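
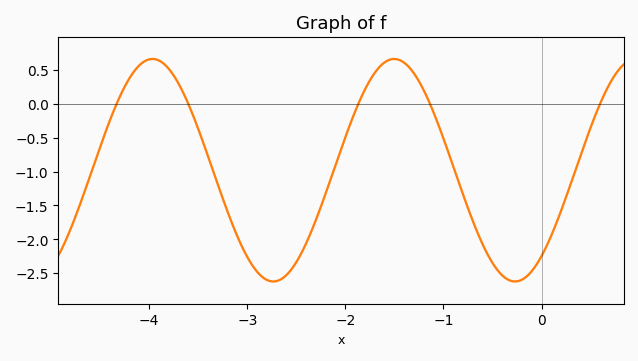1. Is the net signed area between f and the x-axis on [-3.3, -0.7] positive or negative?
negative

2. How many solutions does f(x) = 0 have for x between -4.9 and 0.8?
5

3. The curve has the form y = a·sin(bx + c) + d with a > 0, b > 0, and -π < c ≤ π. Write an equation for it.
y = 1.64sin(2.5x - 0.88) - 0.98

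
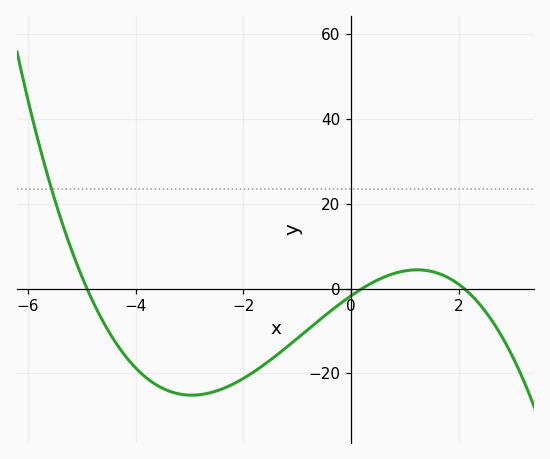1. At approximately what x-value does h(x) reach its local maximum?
1.2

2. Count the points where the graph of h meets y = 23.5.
1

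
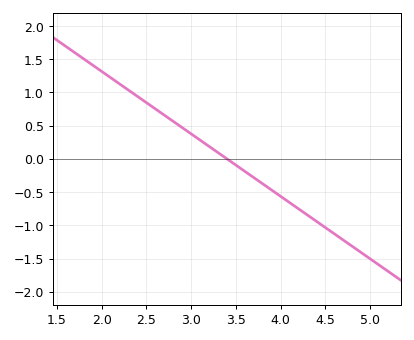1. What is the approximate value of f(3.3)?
0.1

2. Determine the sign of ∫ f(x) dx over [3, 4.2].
negative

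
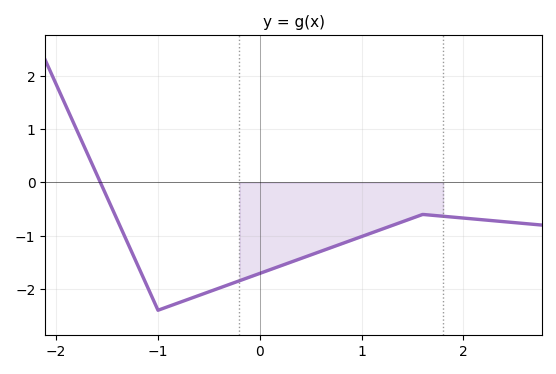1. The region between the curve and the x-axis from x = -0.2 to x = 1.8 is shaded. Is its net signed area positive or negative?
negative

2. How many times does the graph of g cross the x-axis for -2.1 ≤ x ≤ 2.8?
1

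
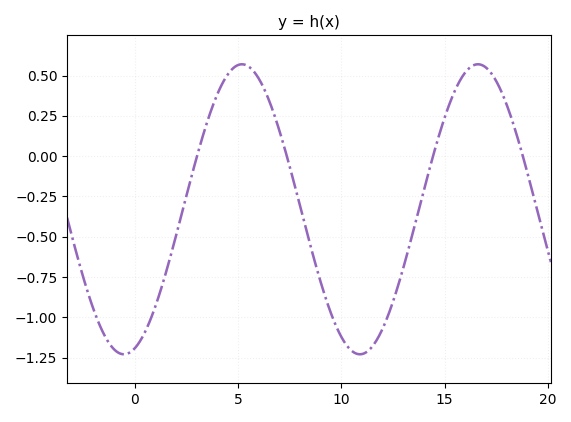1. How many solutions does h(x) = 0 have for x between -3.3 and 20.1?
4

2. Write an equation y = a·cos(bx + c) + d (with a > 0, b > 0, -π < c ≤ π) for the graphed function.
y = 0.9cos(0.55x - 2.85) - 0.33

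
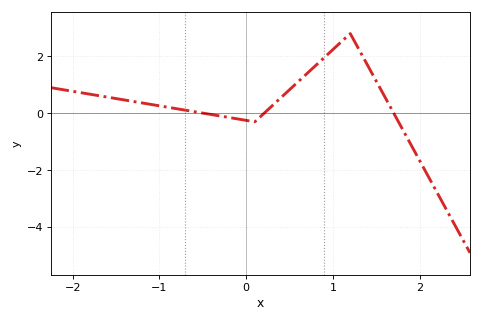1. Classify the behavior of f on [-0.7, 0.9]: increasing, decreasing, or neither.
neither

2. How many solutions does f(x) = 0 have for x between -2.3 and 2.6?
3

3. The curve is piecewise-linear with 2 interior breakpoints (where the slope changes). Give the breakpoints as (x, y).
(0.1, -0.3); (1.2, 2.8)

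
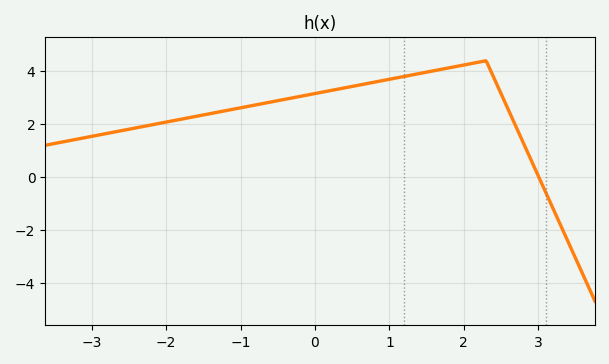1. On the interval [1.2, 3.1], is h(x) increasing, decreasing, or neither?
neither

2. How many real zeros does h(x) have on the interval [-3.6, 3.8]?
1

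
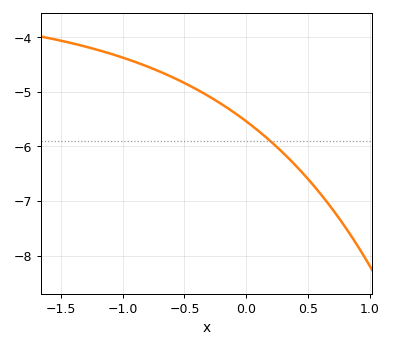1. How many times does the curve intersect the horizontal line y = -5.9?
1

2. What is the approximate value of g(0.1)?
-5.7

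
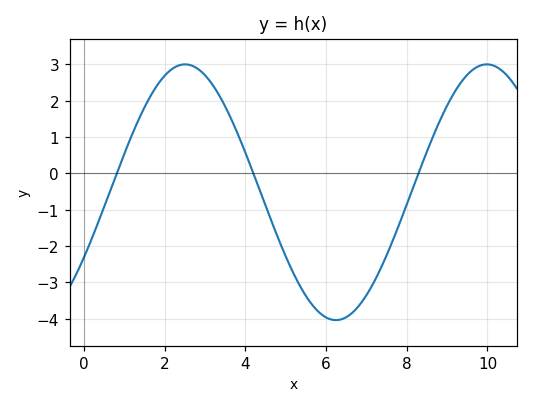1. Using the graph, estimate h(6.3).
-4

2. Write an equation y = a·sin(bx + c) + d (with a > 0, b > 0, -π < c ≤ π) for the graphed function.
y = 3.52sin(0.84x - 0.53) - 0.52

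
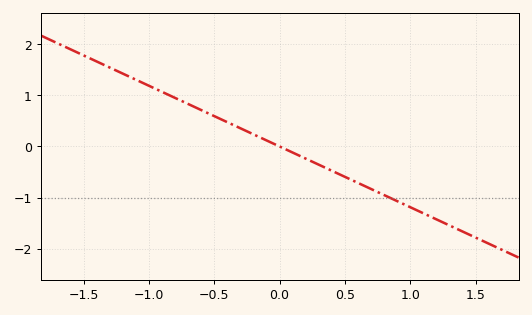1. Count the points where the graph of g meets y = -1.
1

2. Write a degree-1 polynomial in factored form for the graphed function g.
y = -1.19(x - 0)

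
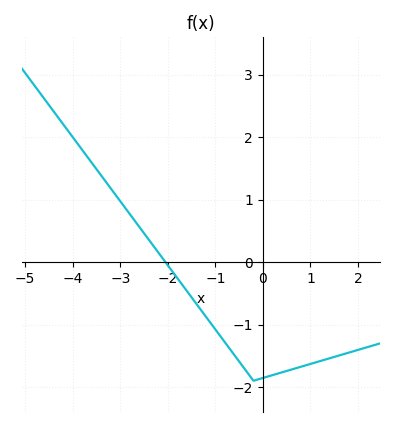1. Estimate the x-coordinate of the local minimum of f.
-0.199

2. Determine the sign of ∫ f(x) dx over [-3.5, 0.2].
negative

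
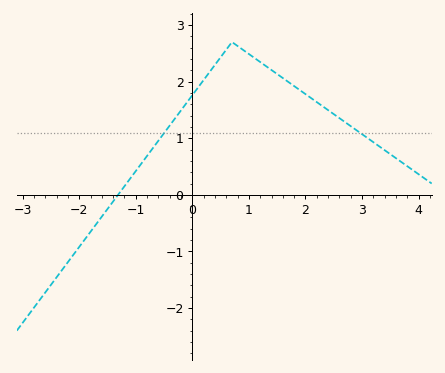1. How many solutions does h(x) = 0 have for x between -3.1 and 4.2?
1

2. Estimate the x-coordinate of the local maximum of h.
0.7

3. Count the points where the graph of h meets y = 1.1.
2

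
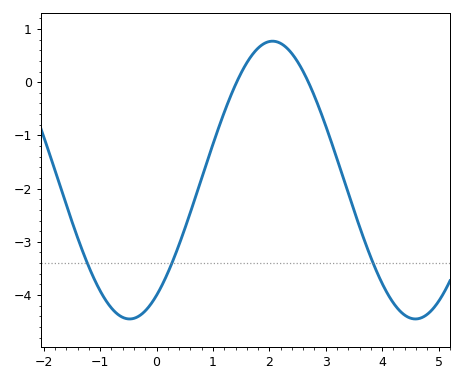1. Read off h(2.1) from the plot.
0.766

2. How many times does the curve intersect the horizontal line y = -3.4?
3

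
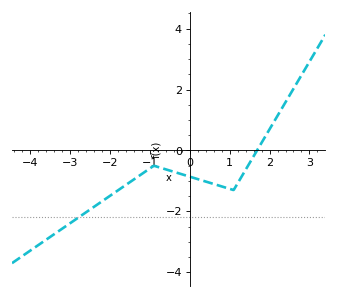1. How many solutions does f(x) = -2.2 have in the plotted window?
1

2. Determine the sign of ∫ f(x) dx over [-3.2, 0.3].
negative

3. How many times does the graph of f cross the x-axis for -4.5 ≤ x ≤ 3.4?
1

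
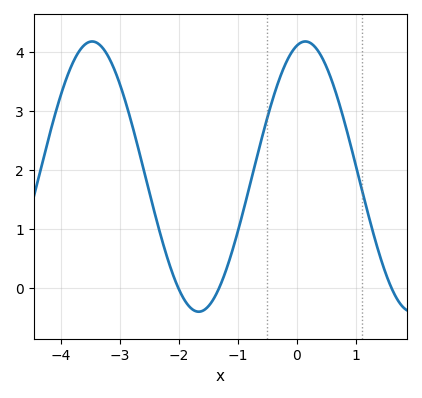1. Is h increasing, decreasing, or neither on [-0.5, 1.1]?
neither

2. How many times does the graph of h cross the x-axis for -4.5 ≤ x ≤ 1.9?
3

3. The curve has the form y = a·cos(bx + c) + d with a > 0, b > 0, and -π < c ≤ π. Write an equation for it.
y = 2.29cos(1.74x - 0.252) + 1.89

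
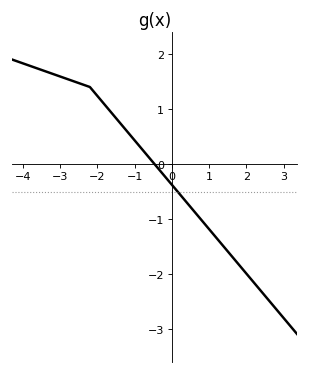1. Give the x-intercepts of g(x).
-0.466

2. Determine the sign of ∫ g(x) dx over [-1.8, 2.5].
negative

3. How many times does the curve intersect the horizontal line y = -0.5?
1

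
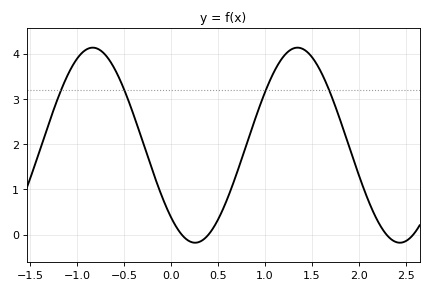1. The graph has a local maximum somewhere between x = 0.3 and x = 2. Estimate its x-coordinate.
1.3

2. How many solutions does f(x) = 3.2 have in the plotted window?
4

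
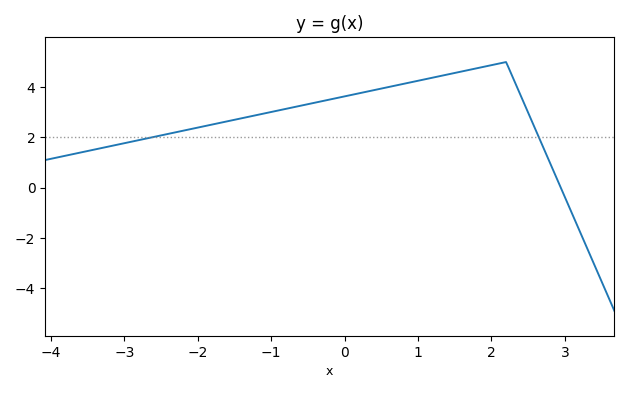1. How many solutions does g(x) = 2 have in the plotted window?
2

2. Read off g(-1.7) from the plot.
2.58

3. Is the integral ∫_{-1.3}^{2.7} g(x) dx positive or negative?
positive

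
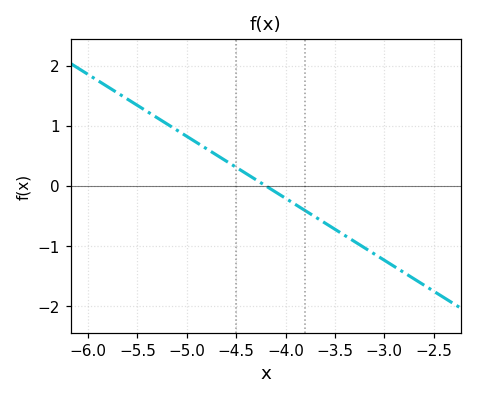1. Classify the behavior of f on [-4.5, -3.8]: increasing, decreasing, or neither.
decreasing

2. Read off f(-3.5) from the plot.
-0.7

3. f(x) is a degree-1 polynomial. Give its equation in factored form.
y = -1.03(x + 4.2)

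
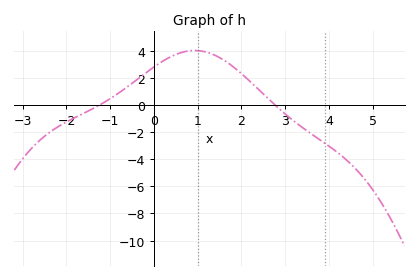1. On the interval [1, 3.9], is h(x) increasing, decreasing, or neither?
decreasing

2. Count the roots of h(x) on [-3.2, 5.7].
2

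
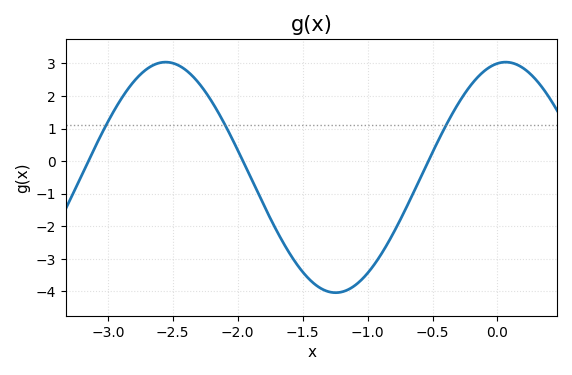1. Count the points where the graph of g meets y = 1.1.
3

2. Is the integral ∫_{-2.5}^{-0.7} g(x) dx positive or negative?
negative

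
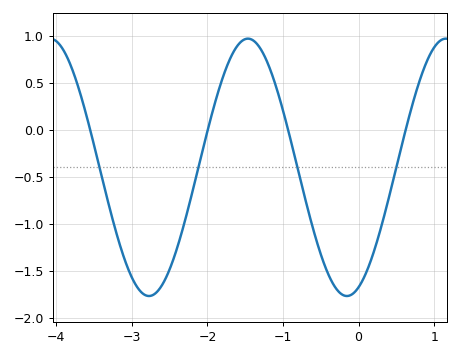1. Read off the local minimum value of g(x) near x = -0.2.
-1.77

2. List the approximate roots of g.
-3.55, -1.99, -0.933, 0.623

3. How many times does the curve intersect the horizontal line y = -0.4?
4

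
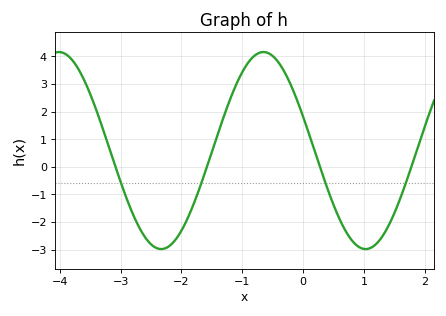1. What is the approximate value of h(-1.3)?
1.85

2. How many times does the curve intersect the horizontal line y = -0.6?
4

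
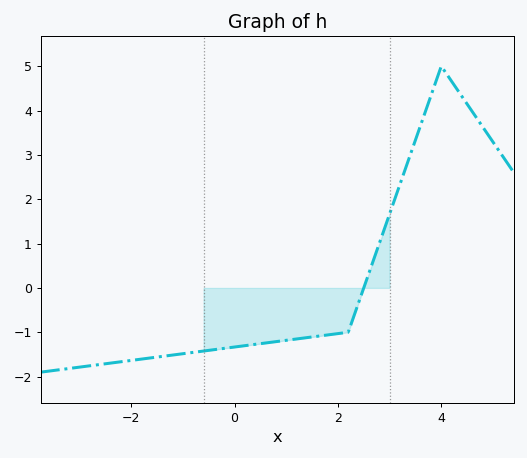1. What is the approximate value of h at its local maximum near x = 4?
5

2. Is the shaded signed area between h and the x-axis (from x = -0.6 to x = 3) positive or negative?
negative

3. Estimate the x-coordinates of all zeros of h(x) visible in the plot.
2.6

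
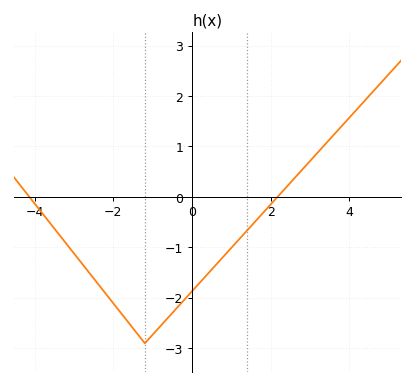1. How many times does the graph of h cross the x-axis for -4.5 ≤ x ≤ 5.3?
2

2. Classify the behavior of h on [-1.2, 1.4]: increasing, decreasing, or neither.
increasing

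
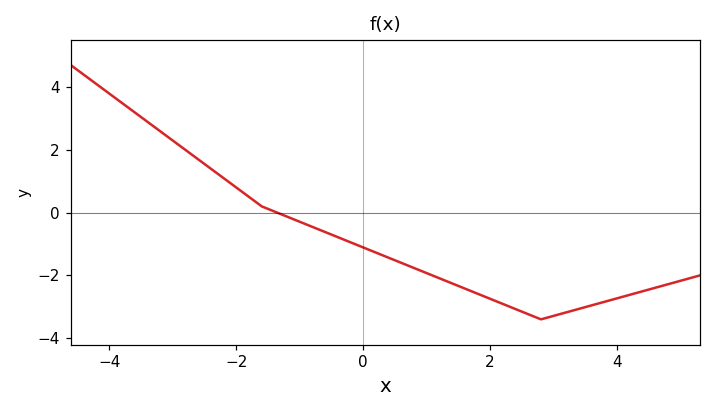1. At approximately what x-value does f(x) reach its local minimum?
2.8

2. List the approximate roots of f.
-1.4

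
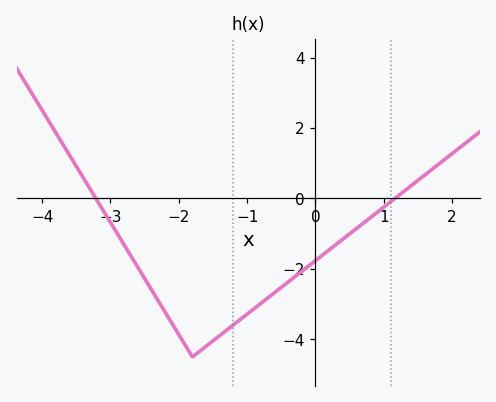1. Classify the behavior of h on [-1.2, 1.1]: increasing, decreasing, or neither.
increasing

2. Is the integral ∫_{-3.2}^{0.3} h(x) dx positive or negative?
negative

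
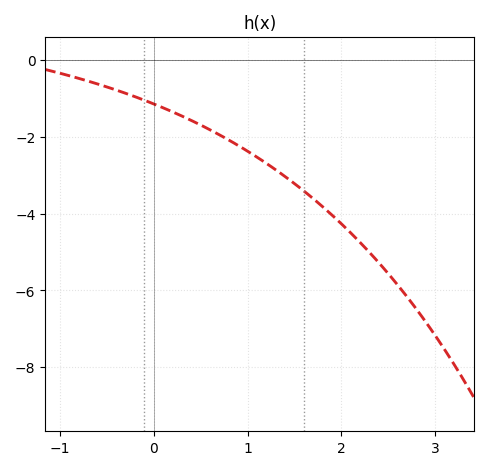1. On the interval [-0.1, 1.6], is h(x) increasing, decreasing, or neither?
decreasing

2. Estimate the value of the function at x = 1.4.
-3.03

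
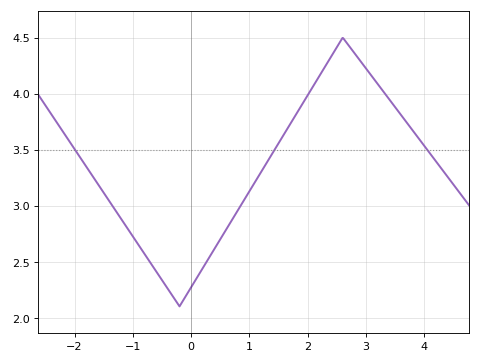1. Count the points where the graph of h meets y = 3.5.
3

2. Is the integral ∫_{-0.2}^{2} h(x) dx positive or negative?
positive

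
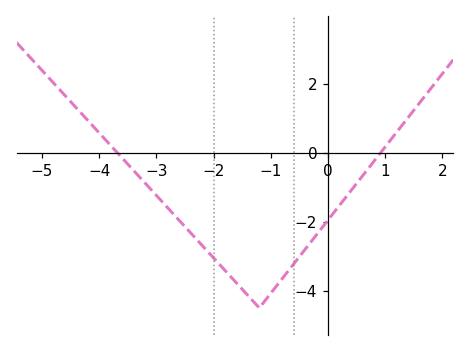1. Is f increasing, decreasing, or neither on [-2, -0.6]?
neither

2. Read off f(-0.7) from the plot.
-3.4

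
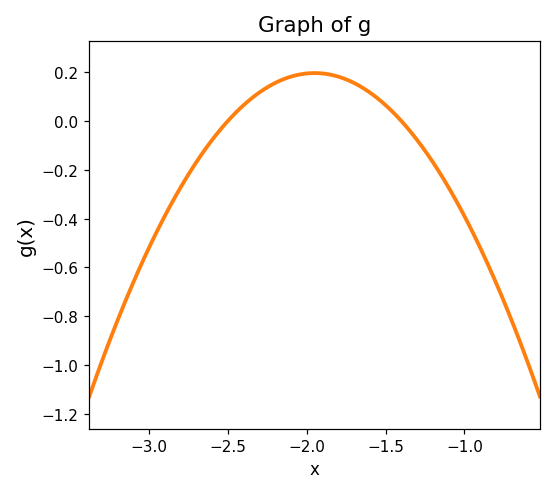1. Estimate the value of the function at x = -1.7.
0.16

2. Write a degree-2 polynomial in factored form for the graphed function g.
y = -0.65(x + 2.5)(x + 1.4)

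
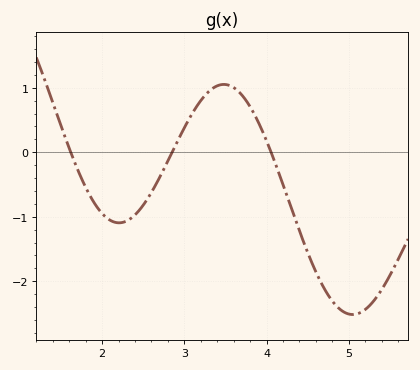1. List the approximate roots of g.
1.6, 2.9, 4.1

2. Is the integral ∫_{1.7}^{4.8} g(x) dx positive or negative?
negative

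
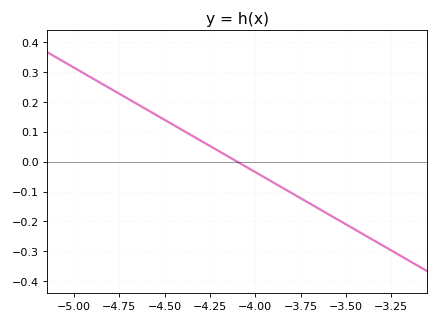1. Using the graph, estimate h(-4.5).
0.14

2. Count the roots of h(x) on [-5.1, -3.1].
1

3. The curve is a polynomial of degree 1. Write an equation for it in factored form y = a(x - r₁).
y = -0.35(x + 4.1)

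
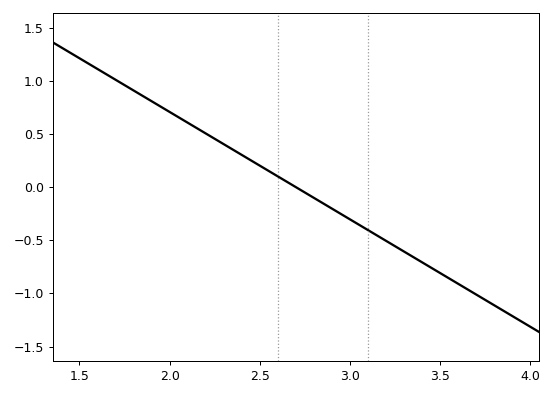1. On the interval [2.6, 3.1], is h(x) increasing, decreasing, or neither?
decreasing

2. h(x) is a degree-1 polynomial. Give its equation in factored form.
y = -1.01(x - 2.7)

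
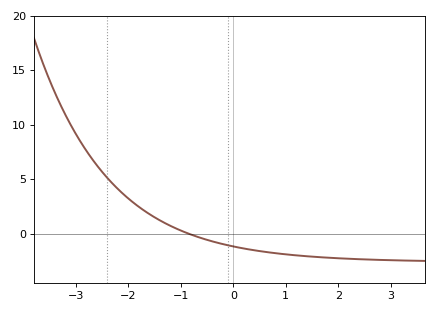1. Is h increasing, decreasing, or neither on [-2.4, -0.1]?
decreasing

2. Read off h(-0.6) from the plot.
-0.428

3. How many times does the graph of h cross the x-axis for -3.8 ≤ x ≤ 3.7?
1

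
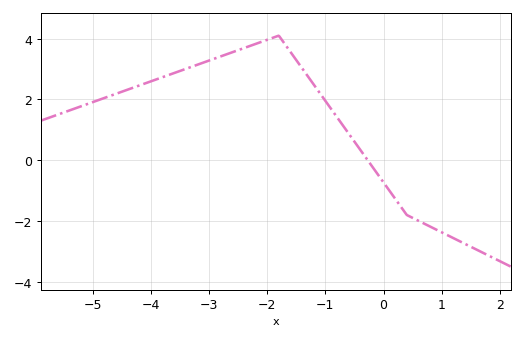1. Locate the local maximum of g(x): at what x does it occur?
-1.8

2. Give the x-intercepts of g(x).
-0.271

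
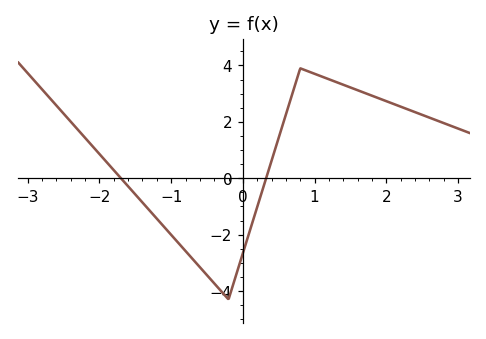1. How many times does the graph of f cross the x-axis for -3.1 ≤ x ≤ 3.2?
2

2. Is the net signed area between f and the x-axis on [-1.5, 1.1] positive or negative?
negative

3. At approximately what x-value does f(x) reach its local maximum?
0.8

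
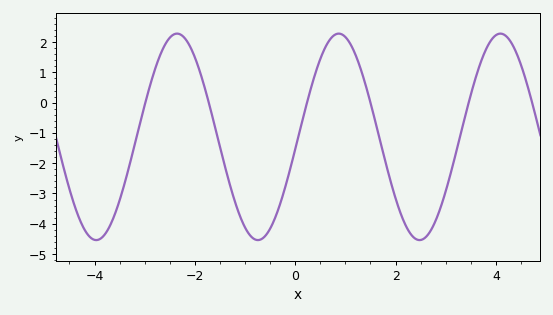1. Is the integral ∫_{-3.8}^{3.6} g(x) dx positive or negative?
negative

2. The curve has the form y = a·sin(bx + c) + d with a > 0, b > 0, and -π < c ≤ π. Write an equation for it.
y = 3.41sin(1.9x - 0.12) - 1.13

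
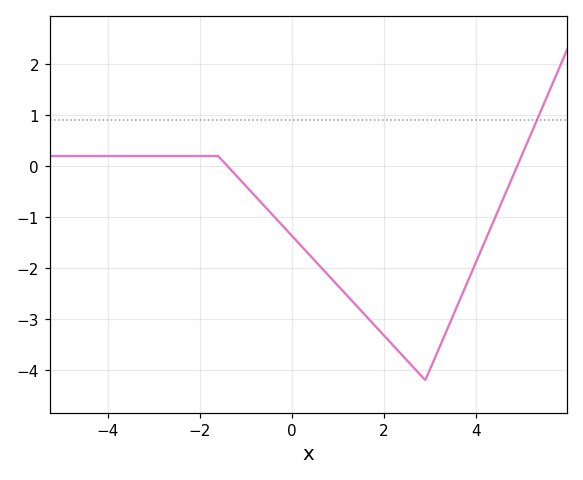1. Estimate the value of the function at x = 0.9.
-2.24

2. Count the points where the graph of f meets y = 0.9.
1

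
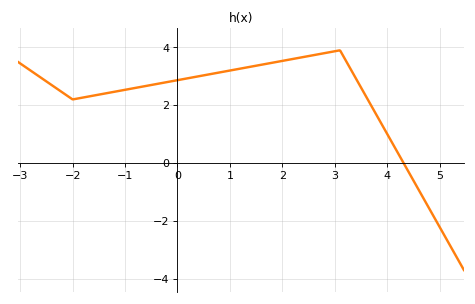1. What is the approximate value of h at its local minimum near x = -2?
2.2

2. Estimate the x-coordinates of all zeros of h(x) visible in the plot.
4.4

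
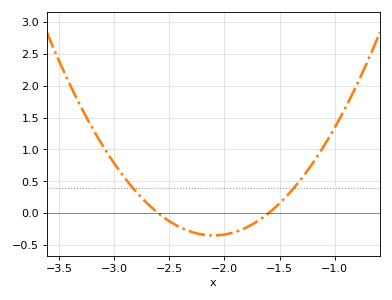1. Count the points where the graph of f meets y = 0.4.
2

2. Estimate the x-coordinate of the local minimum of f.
-2.1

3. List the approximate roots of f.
-2.6, -1.6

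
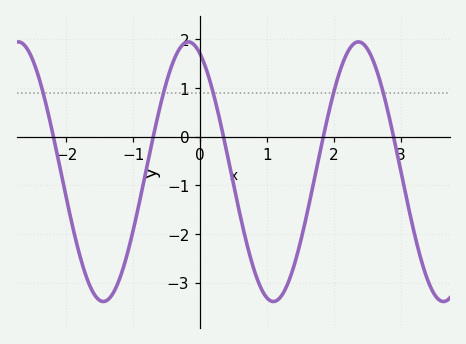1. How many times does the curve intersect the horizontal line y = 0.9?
5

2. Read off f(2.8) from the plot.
0.6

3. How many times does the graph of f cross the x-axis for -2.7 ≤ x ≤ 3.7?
5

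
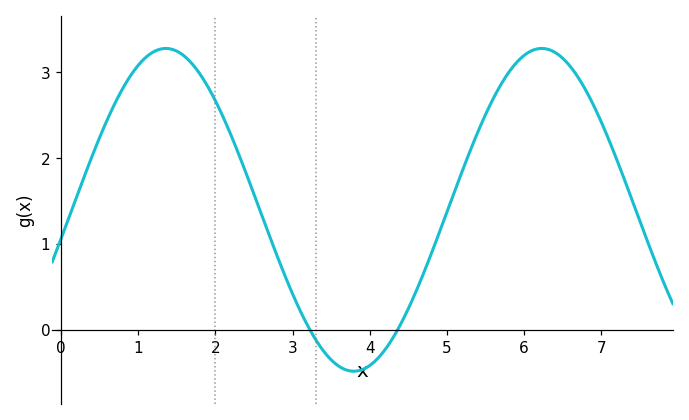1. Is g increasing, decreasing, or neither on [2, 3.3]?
decreasing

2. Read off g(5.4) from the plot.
2.31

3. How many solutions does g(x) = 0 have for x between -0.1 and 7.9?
2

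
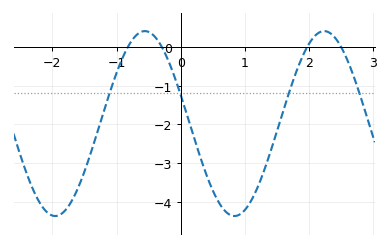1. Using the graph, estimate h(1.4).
-2.7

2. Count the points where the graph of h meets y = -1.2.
4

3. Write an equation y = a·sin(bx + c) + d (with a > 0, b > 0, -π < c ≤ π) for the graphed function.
y = 2.39sin(2.2x + 2.8) - 1.98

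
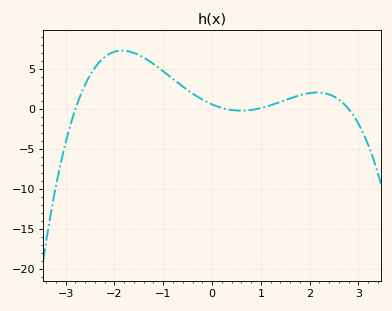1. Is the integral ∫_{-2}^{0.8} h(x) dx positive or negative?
positive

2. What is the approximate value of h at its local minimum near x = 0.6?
-0.189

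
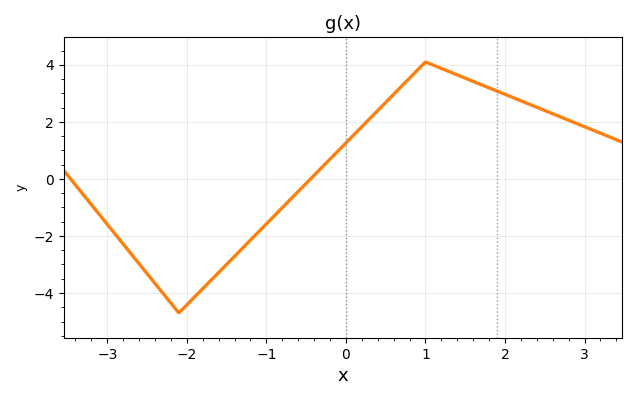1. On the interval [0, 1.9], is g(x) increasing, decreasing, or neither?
neither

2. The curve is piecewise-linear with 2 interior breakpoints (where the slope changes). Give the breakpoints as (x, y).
(-2.1, -4.7); (1, 4.1)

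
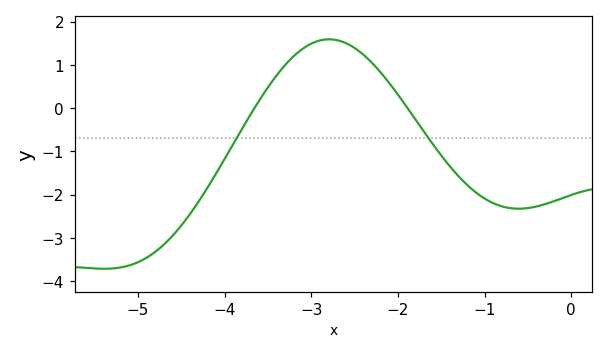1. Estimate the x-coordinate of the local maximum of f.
-2.79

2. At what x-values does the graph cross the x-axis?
-3.66, -1.89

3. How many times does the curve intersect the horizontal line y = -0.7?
2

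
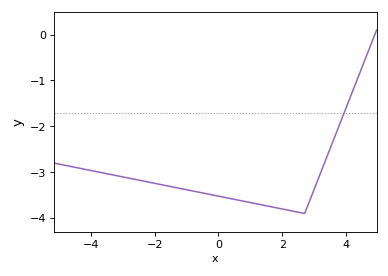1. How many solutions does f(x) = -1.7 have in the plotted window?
1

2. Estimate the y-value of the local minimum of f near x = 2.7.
-3.9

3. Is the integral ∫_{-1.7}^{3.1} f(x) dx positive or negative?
negative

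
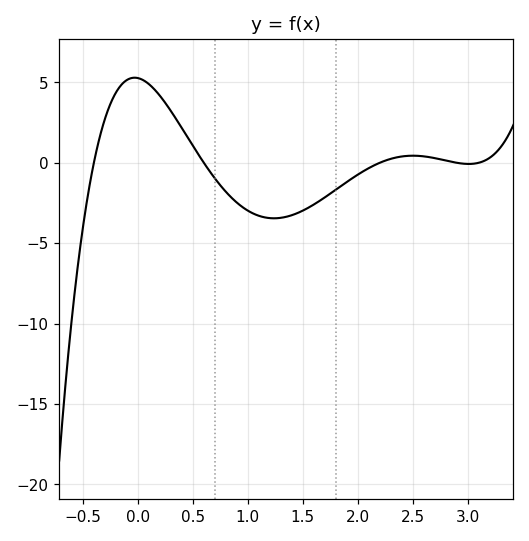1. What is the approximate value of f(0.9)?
-2.5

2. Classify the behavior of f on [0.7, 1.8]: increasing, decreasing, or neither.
neither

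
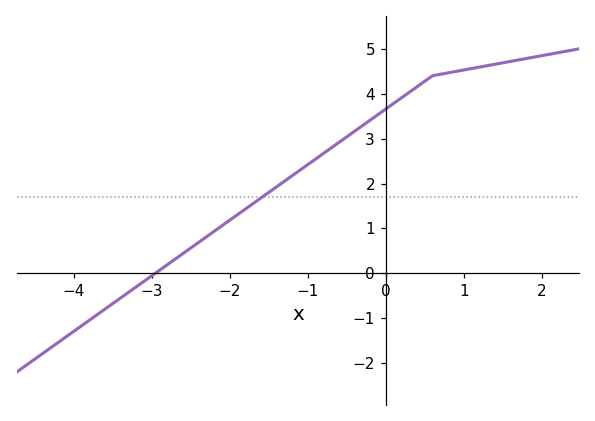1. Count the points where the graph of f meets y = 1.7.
1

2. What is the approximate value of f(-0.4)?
3.2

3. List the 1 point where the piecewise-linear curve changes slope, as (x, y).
(0.6, 4.4)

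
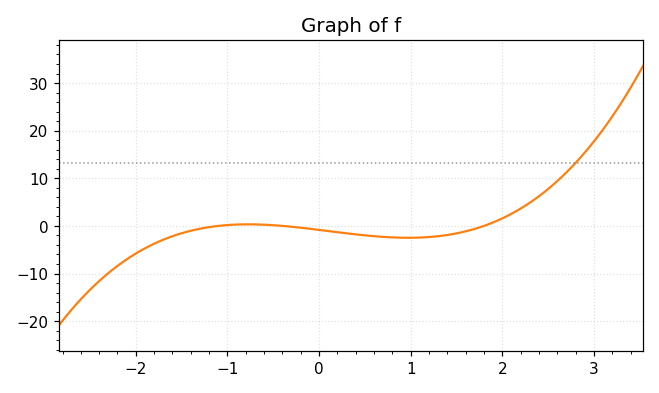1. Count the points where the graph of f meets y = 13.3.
1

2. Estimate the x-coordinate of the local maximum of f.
-0.8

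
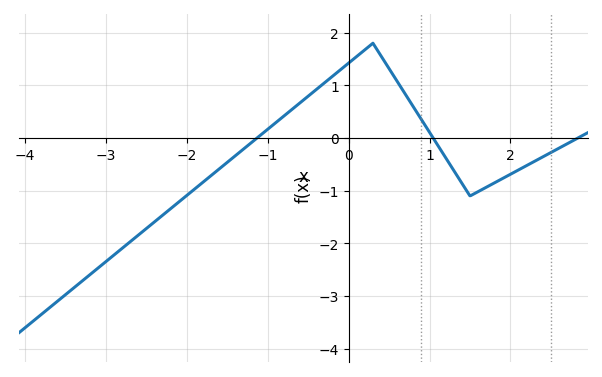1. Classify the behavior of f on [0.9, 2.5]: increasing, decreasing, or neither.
neither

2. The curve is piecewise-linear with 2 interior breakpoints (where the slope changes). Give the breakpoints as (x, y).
(0.3, 1.8); (1.5, -1.1)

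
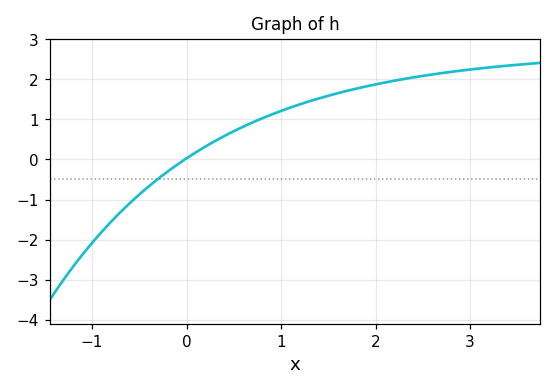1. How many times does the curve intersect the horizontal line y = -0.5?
1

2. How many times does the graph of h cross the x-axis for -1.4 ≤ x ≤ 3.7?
1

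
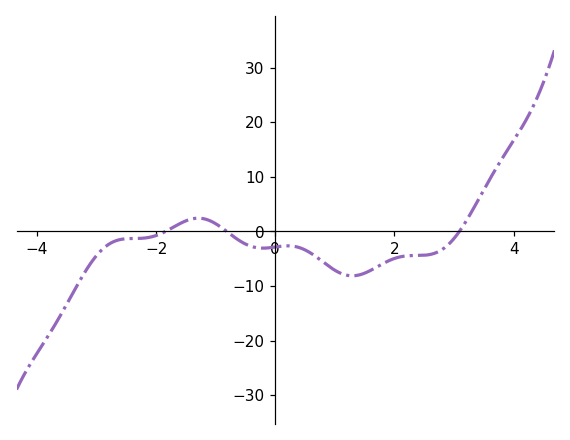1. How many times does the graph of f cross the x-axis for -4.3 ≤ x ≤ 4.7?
3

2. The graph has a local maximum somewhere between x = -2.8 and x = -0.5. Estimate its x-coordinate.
-1.29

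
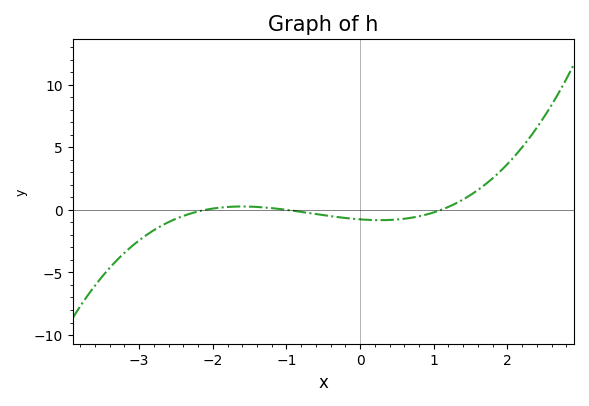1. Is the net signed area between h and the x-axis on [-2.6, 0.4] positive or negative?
negative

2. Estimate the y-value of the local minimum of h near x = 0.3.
-0.824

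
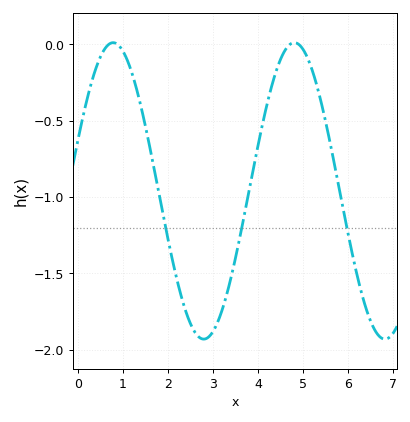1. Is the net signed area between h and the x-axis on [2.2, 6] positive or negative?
negative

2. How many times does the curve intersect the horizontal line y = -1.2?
3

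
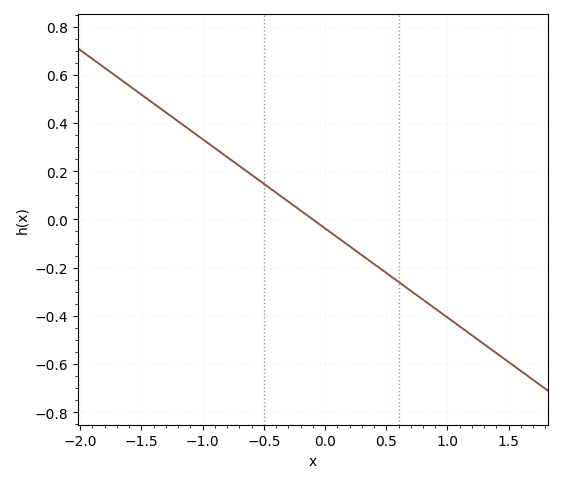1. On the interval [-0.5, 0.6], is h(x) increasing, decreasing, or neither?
decreasing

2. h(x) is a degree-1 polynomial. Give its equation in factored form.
y = -0.37(x + 0.1)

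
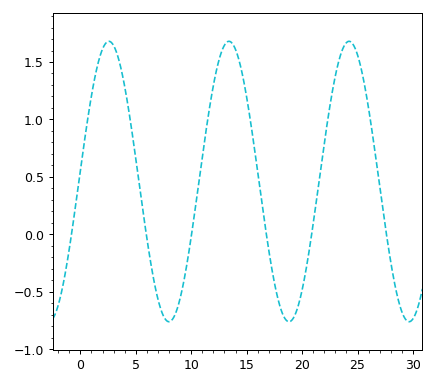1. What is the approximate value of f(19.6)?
-0.637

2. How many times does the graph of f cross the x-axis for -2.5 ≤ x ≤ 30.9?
6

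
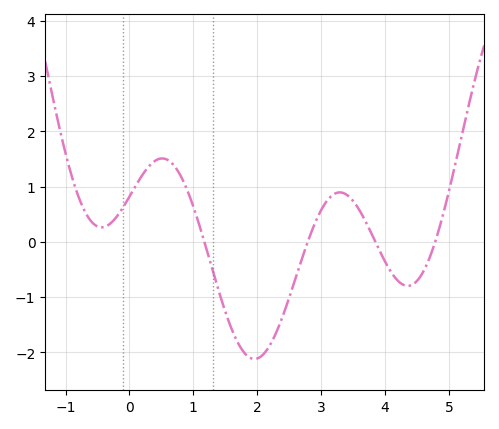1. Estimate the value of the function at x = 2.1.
-2.03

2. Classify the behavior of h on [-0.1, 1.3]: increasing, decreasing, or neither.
neither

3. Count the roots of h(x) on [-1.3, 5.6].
4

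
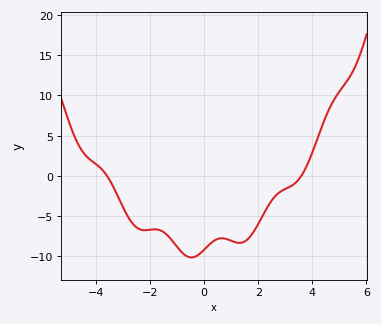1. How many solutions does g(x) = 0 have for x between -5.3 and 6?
2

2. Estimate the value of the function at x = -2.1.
-6.74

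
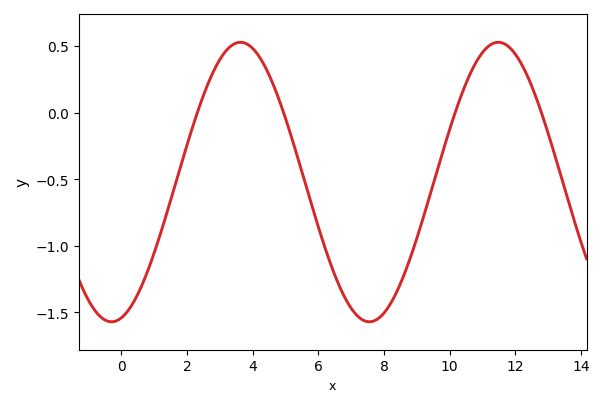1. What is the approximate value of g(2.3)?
-0.008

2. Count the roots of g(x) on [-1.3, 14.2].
4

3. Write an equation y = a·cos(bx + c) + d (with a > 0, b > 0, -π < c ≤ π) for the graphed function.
y = 1.05cos(0.8x - 2.9) - 0.52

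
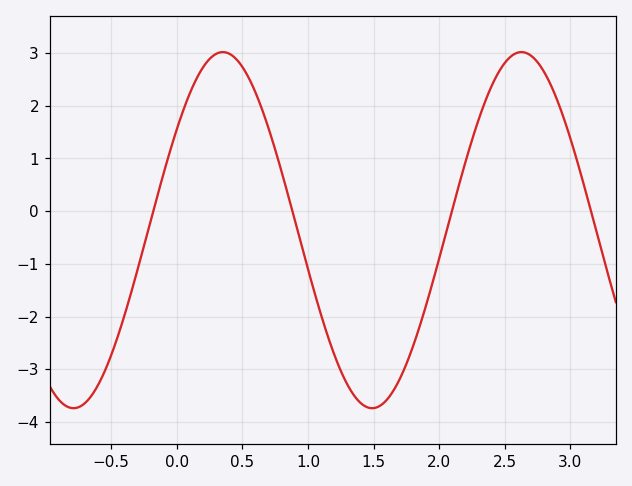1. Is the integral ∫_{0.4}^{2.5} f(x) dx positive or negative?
negative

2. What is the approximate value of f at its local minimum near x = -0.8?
-3.74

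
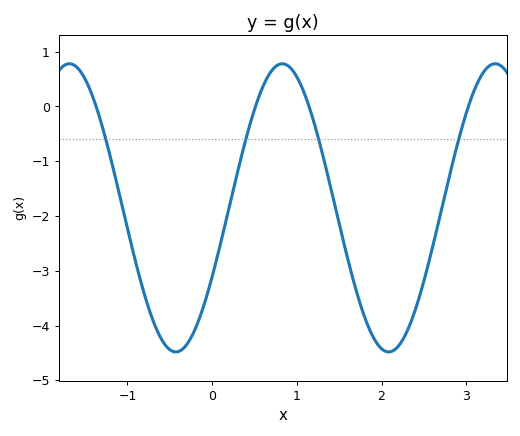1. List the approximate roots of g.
-1.4, 0.5, 1.1, 3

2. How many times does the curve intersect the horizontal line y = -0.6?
4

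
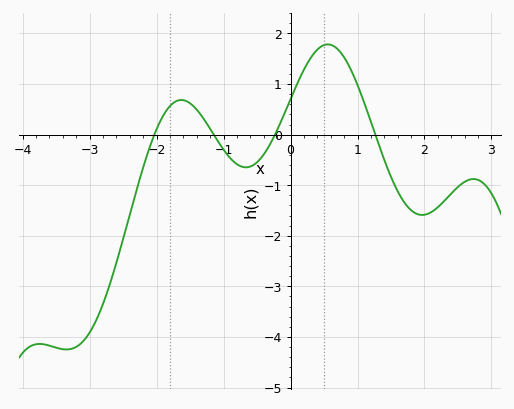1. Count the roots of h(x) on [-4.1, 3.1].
4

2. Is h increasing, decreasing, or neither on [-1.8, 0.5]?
neither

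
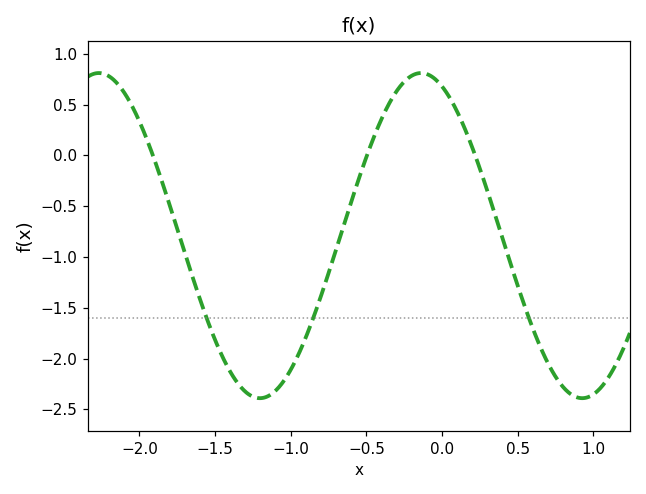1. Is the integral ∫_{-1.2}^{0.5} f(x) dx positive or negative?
negative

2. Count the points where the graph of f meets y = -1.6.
3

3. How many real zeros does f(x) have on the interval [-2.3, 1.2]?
3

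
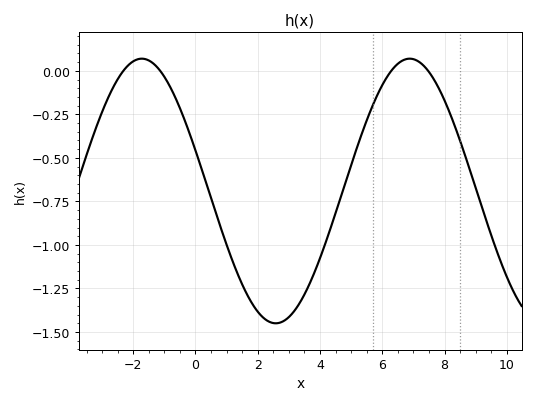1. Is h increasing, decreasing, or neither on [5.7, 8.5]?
neither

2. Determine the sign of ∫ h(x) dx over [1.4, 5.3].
negative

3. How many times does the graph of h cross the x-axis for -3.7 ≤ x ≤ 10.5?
4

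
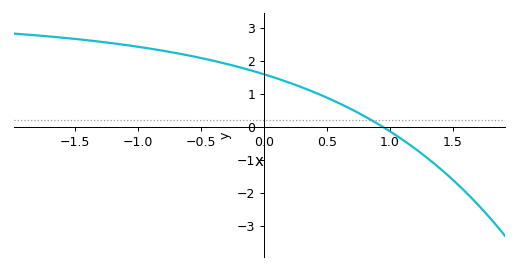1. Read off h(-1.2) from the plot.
2.54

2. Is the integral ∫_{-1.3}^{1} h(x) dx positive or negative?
positive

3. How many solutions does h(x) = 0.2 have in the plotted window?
1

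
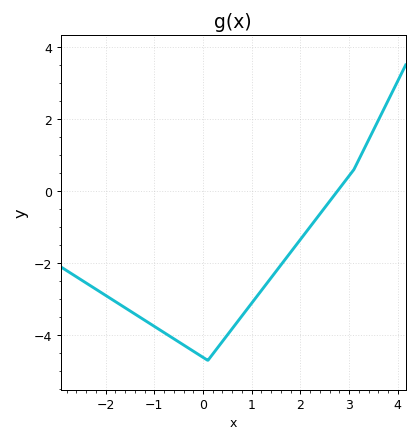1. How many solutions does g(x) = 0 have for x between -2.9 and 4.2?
1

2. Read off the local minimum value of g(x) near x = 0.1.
-4.7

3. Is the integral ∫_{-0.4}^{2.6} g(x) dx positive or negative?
negative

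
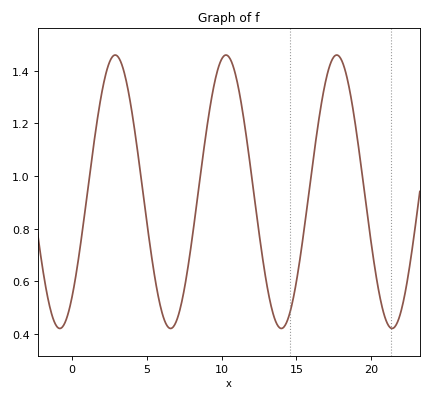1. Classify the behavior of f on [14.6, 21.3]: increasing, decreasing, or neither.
neither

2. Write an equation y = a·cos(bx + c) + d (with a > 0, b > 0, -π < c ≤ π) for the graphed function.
y = 0.52cos(0.85x - 2.47) + 0.94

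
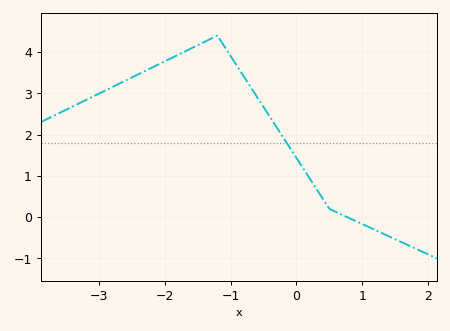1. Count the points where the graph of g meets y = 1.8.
1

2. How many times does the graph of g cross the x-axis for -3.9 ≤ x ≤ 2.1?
1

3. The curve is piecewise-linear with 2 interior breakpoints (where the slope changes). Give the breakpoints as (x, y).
(-1.2, 4.4); (0.5, 0.2)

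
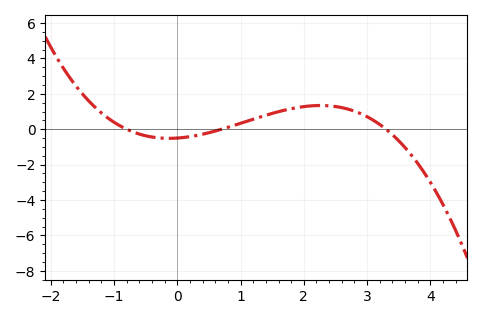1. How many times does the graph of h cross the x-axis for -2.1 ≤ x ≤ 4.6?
3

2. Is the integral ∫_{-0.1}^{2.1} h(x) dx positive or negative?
positive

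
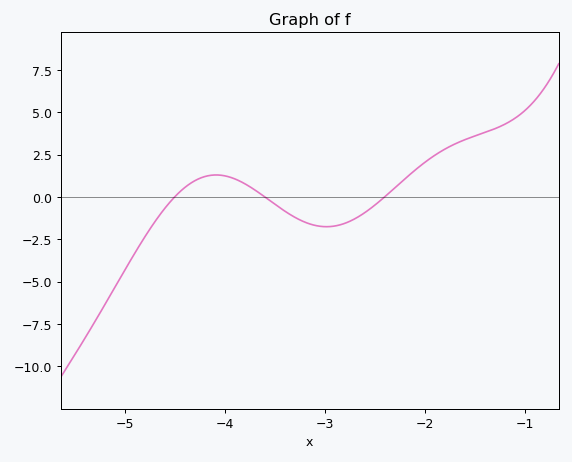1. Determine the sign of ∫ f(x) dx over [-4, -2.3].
negative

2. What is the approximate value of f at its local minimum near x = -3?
-1.75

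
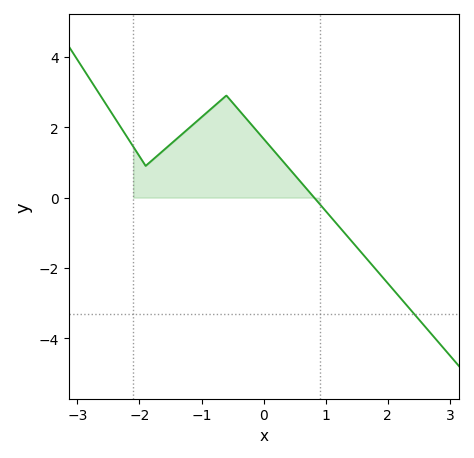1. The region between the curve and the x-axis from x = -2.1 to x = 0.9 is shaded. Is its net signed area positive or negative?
positive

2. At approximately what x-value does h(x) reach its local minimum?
-1.9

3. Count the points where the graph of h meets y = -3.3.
1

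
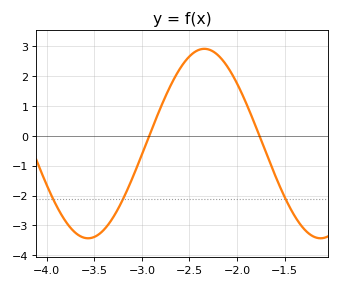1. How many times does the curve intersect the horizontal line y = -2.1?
3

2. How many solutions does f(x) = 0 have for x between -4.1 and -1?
2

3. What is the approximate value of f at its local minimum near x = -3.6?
-3.4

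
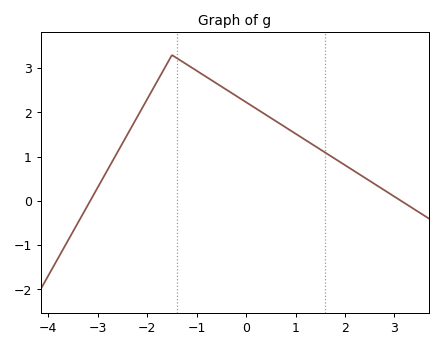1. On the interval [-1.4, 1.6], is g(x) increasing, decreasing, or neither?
decreasing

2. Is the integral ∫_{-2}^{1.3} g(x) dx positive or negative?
positive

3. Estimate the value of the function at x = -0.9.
2.87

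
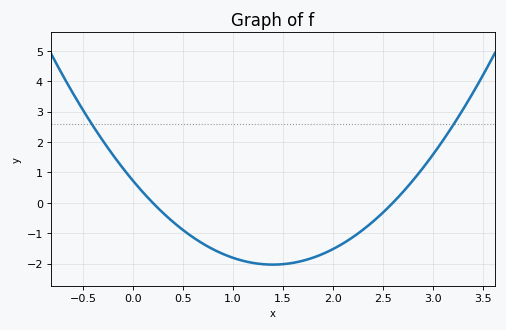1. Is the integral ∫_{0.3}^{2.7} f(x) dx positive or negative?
negative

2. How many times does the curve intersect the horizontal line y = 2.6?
2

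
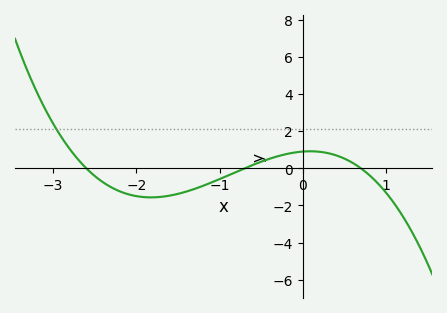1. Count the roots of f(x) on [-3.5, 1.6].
3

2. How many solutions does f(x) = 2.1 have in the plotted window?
1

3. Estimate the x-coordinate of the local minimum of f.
-1.8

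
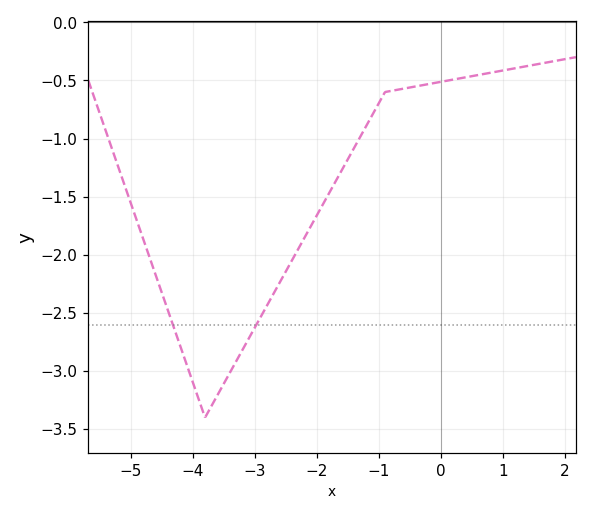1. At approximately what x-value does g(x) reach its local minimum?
-3.8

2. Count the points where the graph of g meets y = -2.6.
2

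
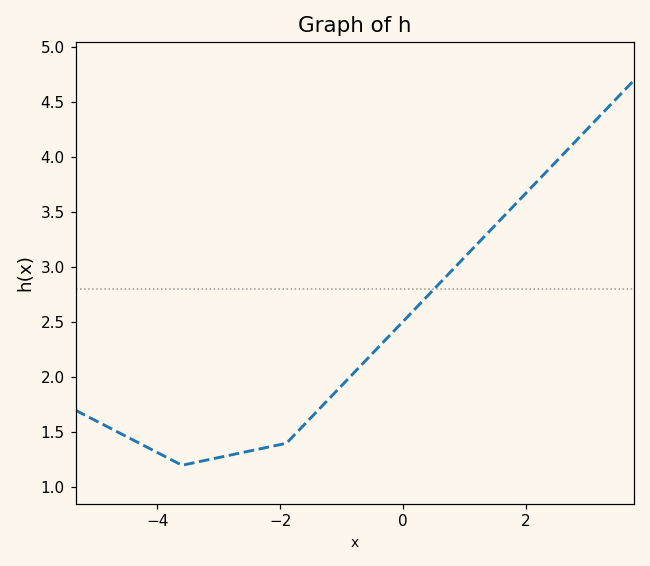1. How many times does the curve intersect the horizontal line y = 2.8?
1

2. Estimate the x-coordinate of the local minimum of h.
-3.6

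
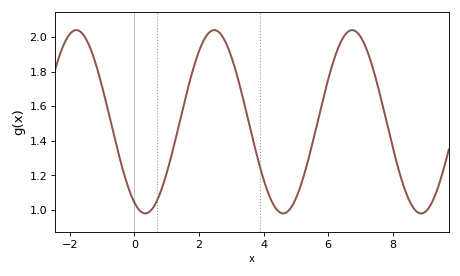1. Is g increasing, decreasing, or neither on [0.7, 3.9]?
neither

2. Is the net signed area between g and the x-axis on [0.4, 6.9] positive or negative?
positive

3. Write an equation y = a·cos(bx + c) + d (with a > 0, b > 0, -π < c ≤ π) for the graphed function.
y = 0.53cos(1.5x + 2.7) + 1.51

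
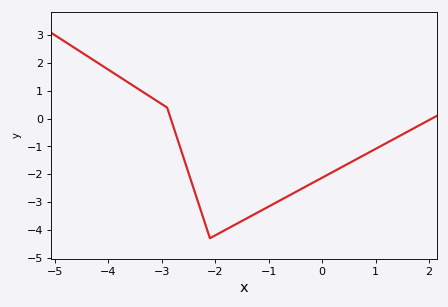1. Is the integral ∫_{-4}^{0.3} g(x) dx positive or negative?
negative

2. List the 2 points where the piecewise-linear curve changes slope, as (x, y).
(-2.9, 0.4); (-2.1, -4.3)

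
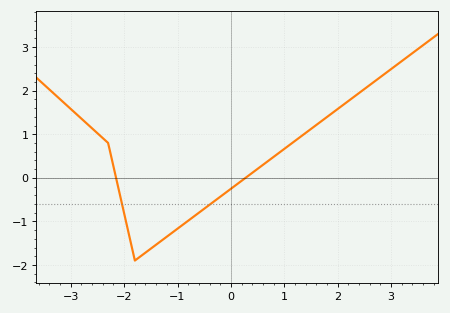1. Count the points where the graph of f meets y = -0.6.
2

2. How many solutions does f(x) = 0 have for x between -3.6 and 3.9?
2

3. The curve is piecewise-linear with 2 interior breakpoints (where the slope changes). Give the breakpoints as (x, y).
(-2.3, 0.8); (-1.8, -1.9)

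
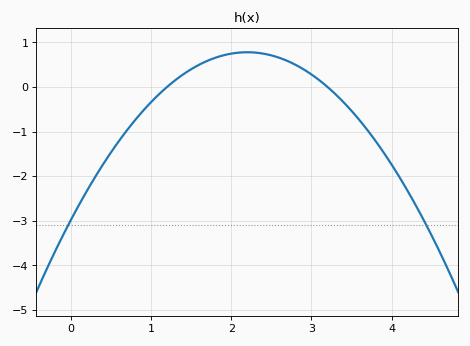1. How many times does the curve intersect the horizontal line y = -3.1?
2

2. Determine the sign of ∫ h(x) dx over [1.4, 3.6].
positive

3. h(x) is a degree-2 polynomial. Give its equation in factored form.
y = -0.78(x - 1.2)(x - 3.2)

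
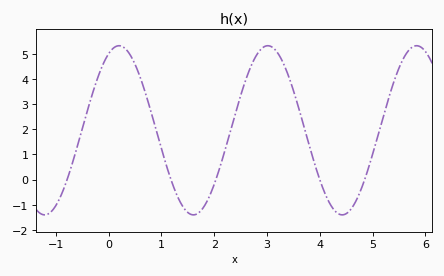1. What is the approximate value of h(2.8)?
4.94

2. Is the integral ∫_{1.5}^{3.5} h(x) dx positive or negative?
positive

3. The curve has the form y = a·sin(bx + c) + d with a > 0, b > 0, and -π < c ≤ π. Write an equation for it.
y = 3.36sin(2.23x + 1.13) + 1.96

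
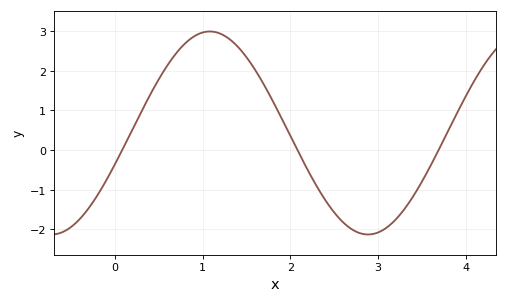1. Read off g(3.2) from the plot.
-1.8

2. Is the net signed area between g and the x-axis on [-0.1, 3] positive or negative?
positive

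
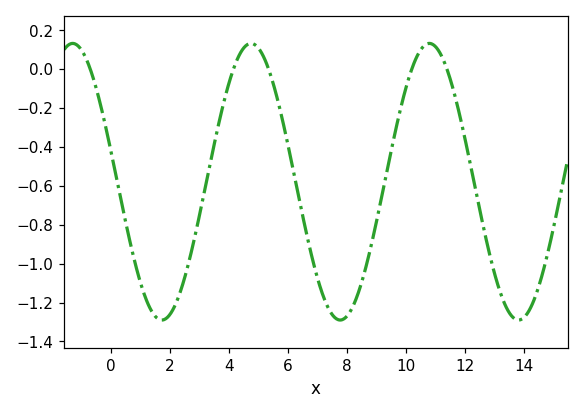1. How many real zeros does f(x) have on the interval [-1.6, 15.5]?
5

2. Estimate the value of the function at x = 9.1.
-0.72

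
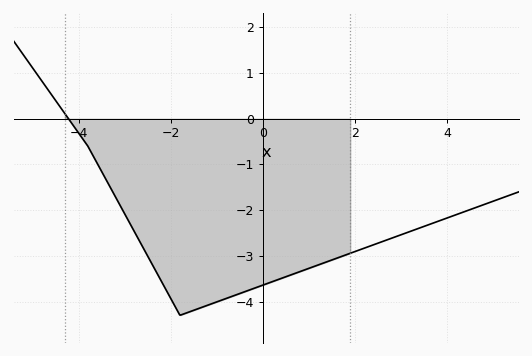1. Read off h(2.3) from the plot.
-2.8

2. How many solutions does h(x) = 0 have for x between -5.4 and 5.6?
1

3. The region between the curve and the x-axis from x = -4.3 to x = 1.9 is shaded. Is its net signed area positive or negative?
negative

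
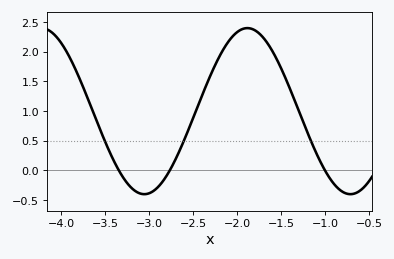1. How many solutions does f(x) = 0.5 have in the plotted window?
3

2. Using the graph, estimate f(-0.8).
-0.35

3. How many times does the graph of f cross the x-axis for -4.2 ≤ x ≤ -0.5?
3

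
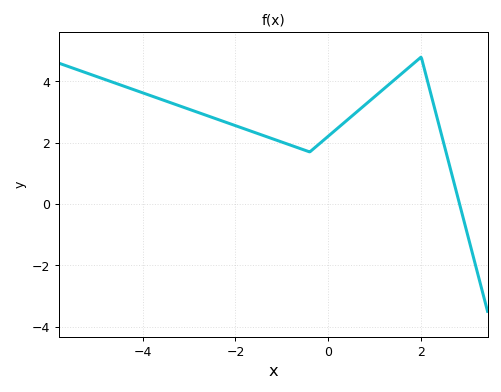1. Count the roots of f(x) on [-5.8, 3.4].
1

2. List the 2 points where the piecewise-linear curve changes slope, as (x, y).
(-0.4, 1.7); (2, 4.8)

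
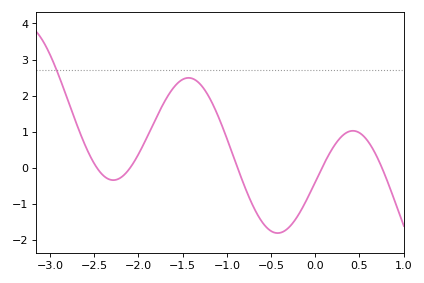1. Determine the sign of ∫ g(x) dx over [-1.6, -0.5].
positive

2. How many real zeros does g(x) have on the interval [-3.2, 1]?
5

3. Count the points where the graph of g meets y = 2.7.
1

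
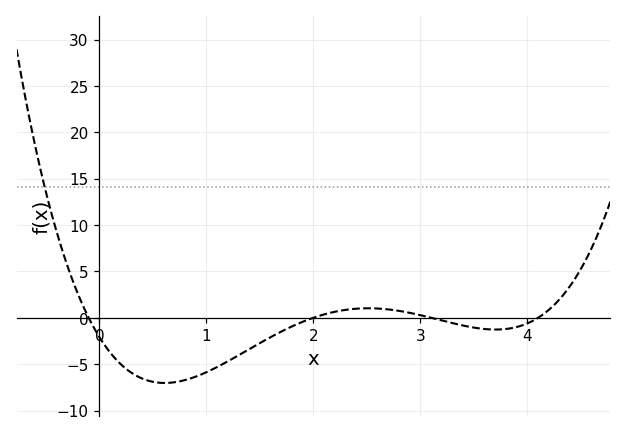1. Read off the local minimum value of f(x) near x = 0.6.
-7.03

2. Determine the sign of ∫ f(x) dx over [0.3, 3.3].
negative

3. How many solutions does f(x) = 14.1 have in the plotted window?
1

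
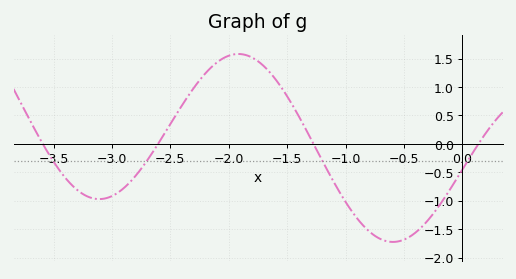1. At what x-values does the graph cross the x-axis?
-3.59, -2.6, -1.28, 0.137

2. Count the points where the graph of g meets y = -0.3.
4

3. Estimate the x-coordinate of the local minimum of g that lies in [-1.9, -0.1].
-0.596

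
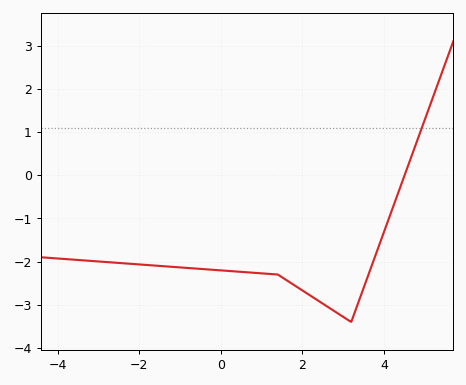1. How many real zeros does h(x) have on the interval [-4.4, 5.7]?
1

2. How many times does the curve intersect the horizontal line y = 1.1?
1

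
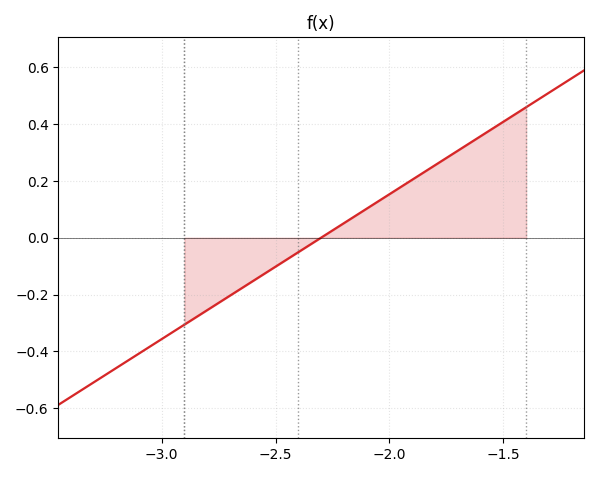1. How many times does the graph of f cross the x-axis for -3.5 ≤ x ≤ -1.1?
1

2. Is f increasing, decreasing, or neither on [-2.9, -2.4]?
increasing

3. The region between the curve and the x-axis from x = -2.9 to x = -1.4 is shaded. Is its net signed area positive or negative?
positive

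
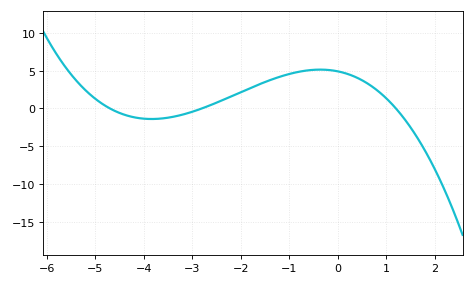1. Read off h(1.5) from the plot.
-2.48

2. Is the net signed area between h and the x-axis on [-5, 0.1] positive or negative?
positive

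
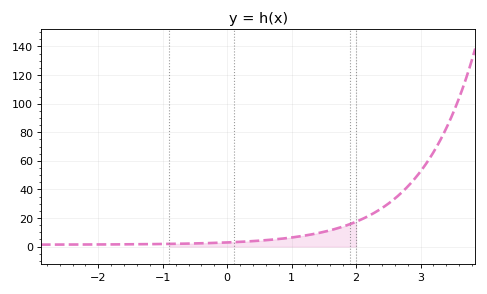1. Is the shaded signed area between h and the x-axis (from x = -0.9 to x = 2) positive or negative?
positive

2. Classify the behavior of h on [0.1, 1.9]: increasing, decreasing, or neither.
increasing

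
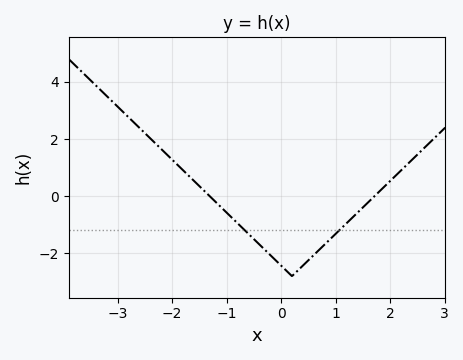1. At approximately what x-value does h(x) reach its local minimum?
0.2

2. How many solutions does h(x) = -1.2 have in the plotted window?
2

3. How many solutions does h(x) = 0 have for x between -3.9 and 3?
2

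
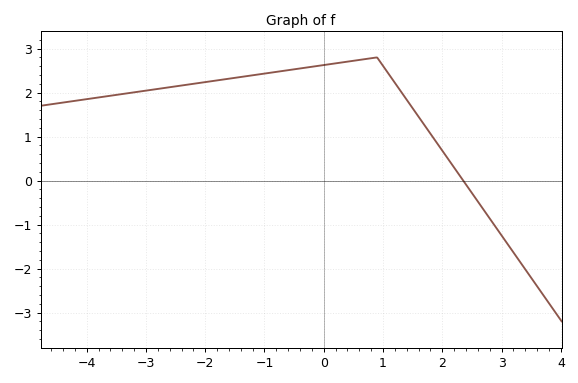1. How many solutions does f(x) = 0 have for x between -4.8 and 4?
1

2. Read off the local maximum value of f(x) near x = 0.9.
2.8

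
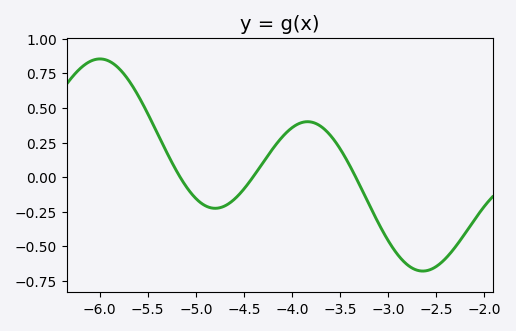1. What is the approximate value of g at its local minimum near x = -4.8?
-0.22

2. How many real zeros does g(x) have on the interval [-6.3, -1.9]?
3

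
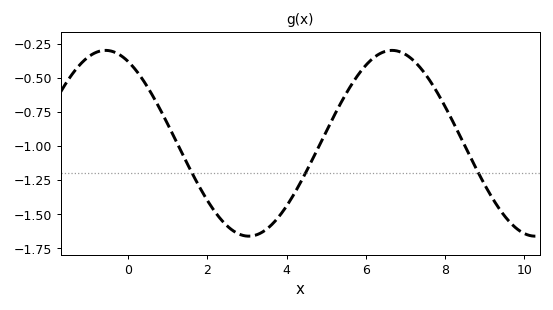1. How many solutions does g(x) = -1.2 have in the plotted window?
3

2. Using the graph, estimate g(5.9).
-0.443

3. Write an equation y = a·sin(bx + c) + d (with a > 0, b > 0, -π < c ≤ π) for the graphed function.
y = 0.68sin(0.87x + 2.06) - 0.98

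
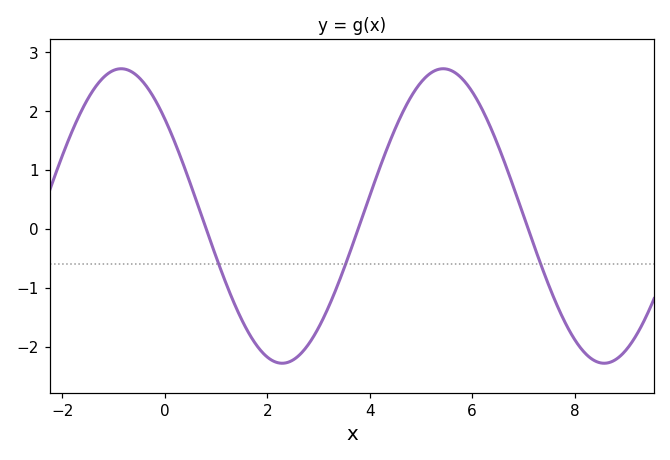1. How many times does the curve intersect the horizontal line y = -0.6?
3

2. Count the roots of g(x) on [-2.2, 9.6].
3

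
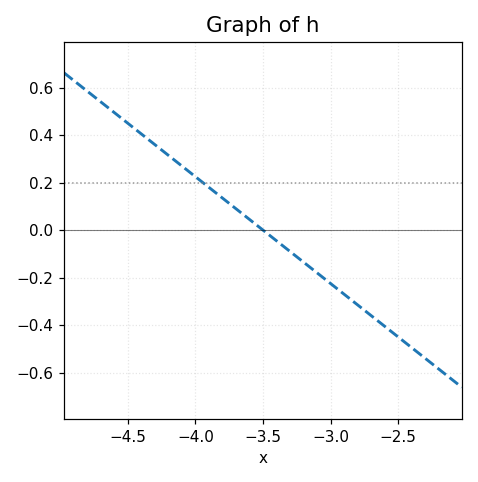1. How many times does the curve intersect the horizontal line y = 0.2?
1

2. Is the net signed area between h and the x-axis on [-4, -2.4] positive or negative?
negative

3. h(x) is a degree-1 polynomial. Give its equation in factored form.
y = -0.45(x + 3.5)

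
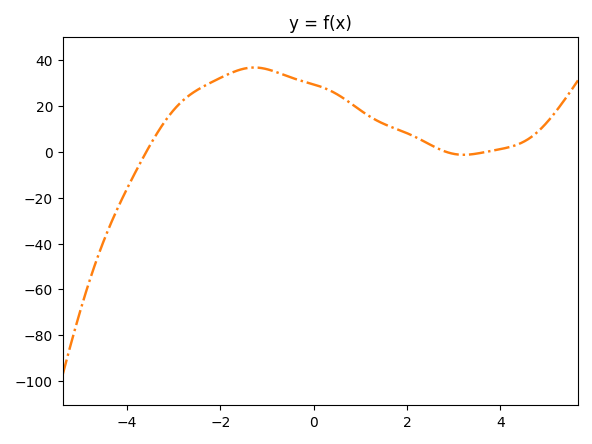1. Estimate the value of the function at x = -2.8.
22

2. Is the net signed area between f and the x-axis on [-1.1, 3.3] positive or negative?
positive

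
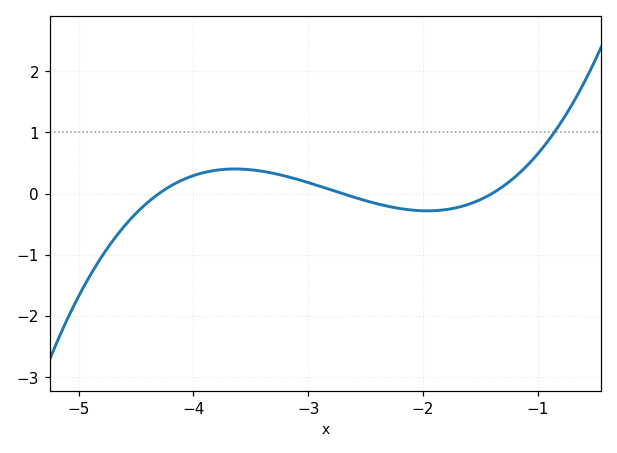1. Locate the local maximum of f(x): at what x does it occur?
-3.6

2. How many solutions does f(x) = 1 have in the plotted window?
1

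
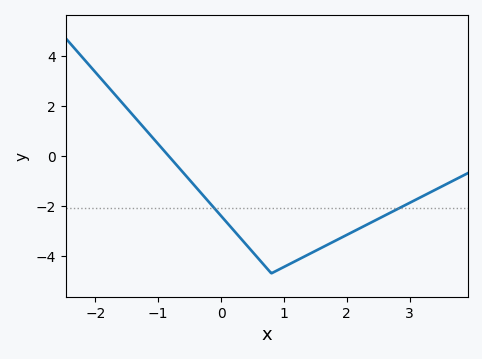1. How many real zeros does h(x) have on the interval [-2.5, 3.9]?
1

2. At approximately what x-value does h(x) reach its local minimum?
0.8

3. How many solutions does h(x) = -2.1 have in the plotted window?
2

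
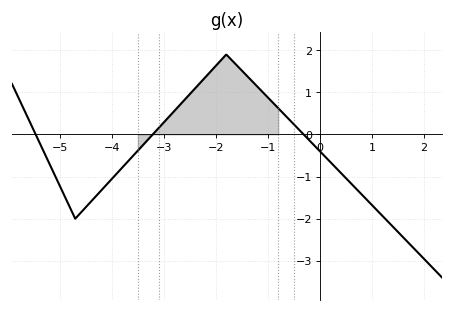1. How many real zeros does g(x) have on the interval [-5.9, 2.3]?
3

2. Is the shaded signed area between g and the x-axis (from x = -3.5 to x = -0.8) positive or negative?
positive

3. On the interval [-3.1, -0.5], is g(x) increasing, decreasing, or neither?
neither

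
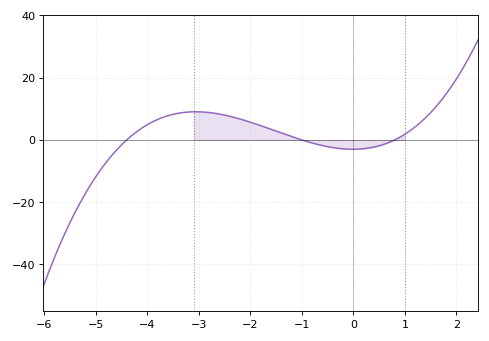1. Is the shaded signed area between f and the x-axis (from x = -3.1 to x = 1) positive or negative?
positive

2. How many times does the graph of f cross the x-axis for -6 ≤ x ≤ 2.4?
3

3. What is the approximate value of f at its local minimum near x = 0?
-2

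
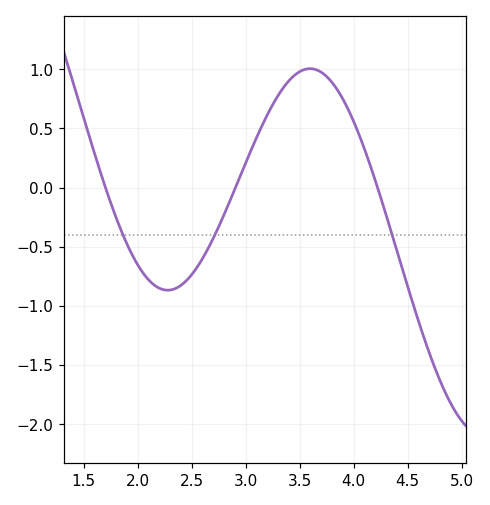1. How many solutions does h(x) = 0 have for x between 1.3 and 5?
3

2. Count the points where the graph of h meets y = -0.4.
3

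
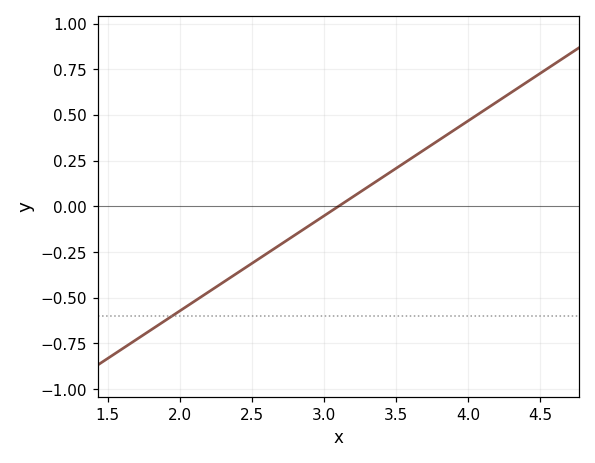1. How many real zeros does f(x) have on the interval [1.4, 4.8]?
1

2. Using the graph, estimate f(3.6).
0.26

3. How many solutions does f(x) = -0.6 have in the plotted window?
1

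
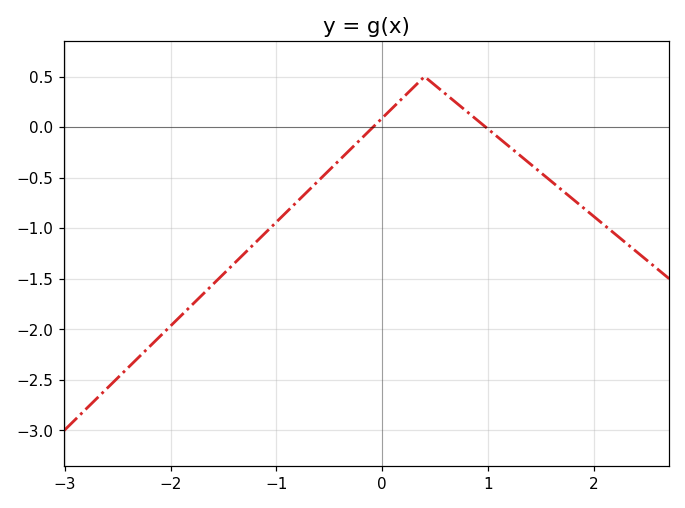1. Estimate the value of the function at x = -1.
-0.95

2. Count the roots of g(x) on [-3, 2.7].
2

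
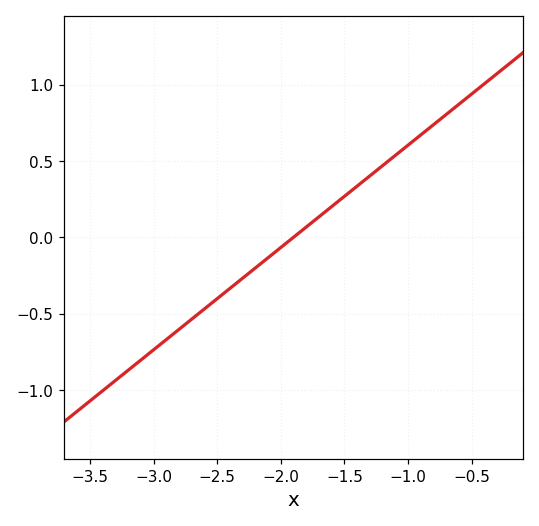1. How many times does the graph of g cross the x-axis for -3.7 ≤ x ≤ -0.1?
1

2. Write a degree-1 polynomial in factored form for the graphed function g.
y = 0.67(x + 1.9)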